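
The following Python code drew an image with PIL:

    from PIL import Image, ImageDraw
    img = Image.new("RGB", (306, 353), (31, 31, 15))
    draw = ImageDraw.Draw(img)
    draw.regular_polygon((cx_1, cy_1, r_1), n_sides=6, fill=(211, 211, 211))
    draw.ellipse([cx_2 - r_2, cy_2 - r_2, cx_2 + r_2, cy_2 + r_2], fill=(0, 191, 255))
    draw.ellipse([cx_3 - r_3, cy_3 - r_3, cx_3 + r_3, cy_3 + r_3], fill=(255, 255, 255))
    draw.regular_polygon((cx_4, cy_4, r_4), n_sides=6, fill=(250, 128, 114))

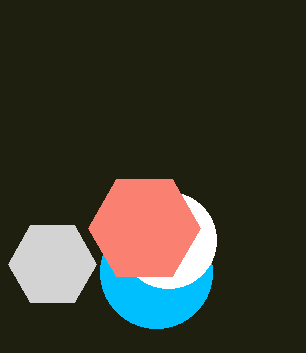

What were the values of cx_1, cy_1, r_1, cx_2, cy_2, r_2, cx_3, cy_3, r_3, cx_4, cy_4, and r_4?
cx_1 = 52; cy_1 = 264; r_1 = 44; cx_2 = 156; cy_2 = 272; r_2 = 56; cx_3 = 168; cy_3 = 240; r_3 = 48; cx_4 = 144; cy_4 = 228; r_4 = 56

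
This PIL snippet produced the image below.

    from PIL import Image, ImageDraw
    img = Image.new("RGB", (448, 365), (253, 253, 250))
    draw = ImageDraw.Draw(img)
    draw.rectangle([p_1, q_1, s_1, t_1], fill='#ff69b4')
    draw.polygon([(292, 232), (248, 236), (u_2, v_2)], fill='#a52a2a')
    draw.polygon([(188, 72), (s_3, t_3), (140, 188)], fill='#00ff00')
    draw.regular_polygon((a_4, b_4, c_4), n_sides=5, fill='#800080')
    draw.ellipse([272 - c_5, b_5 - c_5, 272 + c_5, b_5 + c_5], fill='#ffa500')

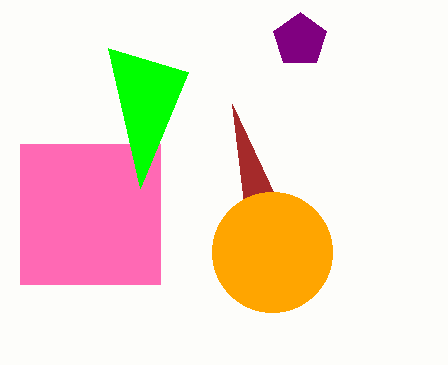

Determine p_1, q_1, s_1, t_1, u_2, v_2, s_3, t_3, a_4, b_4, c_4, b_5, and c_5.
p_1 = 20; q_1 = 144; s_1 = 160; t_1 = 284; u_2 = 232; v_2 = 104; s_3 = 108; t_3 = 48; a_4 = 300; b_4 = 40; c_4 = 28; b_5 = 252; c_5 = 60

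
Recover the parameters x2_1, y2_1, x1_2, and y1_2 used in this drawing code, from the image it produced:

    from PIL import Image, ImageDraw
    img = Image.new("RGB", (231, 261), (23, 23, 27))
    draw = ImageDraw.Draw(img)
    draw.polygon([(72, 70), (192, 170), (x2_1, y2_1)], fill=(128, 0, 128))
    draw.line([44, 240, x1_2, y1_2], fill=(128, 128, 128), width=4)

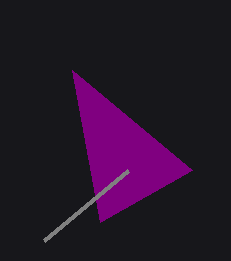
x2_1 = 100, y2_1 = 222, x1_2 = 128, y1_2 = 170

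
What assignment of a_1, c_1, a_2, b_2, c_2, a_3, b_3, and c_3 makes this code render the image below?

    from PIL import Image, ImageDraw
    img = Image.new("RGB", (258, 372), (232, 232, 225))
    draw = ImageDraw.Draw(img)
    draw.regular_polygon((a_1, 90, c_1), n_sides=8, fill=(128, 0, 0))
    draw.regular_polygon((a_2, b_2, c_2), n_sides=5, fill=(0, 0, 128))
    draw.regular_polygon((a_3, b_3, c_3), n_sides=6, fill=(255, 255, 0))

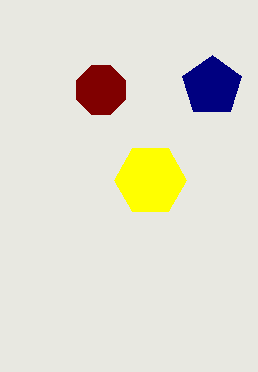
a_1 = 101
c_1 = 26
a_2 = 212
b_2 = 86
c_2 = 31
a_3 = 150
b_3 = 180
c_3 = 36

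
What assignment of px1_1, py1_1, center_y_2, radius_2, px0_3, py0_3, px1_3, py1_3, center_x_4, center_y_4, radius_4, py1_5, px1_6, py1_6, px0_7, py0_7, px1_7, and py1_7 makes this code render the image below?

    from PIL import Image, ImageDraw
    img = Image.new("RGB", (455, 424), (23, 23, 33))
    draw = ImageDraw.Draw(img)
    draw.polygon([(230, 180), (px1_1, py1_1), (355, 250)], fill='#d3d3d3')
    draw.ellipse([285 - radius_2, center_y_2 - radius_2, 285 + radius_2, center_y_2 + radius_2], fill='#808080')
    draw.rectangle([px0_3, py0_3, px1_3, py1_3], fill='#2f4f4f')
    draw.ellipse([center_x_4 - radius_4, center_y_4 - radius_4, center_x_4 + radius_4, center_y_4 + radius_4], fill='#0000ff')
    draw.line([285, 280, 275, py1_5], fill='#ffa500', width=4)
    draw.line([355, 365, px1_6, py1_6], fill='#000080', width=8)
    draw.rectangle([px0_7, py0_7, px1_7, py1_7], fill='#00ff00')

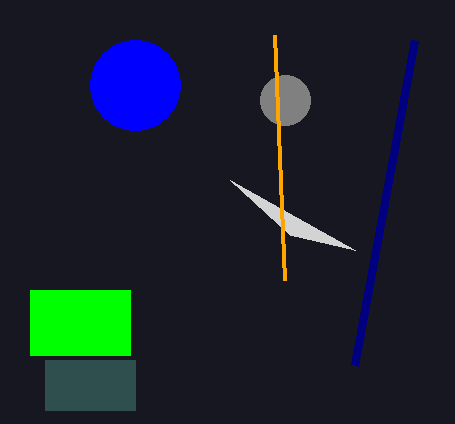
px1_1 = 290; py1_1 = 235; center_y_2 = 100; radius_2 = 25; px0_3 = 45; py0_3 = 360; px1_3 = 135; py1_3 = 410; center_x_4 = 135; center_y_4 = 85; radius_4 = 45; py1_5 = 35; px1_6 = 415; py1_6 = 40; px0_7 = 30; py0_7 = 290; px1_7 = 130; py1_7 = 355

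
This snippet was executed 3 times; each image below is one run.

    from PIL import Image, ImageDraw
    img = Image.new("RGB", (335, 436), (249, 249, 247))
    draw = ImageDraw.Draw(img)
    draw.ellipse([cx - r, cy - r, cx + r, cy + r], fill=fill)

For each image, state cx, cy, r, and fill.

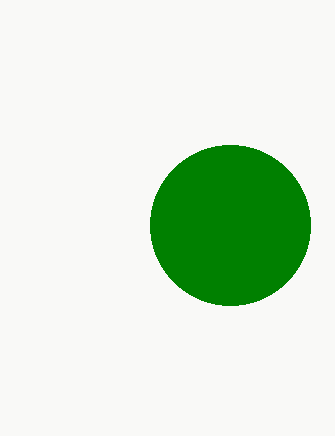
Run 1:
cx = 230
cy = 225
r = 80
fill = 'green'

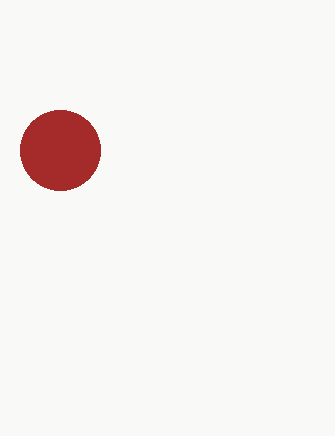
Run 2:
cx = 60, cy = 150, r = 40, fill = 'brown'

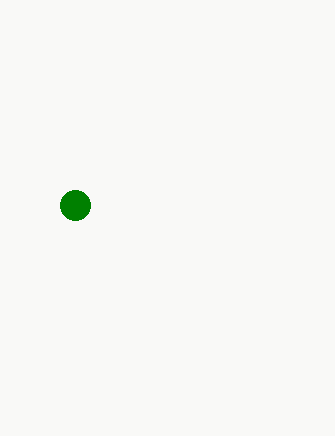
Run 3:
cx = 75, cy = 205, r = 15, fill = 'green'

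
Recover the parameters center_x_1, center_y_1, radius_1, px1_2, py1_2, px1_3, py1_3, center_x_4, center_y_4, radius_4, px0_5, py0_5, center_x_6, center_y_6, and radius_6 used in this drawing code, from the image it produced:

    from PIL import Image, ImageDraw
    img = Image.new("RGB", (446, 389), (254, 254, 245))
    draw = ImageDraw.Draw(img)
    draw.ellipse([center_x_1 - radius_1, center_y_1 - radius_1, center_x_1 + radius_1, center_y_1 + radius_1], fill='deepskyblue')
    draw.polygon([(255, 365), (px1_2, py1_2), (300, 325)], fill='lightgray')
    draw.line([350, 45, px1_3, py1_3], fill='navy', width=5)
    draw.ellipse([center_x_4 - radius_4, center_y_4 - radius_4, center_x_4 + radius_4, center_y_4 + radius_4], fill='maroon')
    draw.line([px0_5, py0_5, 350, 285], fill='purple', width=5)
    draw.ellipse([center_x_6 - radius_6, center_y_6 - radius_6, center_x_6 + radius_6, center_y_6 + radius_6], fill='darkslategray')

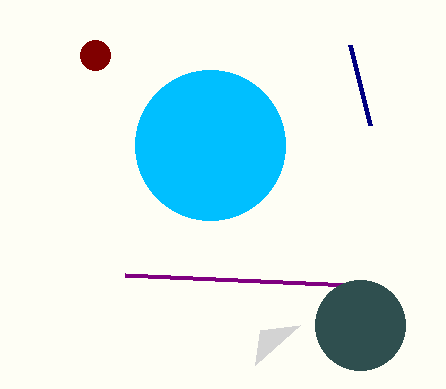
center_x_1 = 210
center_y_1 = 145
radius_1 = 75
px1_2 = 260
py1_2 = 330
px1_3 = 370
py1_3 = 125
center_x_4 = 95
center_y_4 = 55
radius_4 = 15
px0_5 = 125
py0_5 = 275
center_x_6 = 360
center_y_6 = 325
radius_6 = 45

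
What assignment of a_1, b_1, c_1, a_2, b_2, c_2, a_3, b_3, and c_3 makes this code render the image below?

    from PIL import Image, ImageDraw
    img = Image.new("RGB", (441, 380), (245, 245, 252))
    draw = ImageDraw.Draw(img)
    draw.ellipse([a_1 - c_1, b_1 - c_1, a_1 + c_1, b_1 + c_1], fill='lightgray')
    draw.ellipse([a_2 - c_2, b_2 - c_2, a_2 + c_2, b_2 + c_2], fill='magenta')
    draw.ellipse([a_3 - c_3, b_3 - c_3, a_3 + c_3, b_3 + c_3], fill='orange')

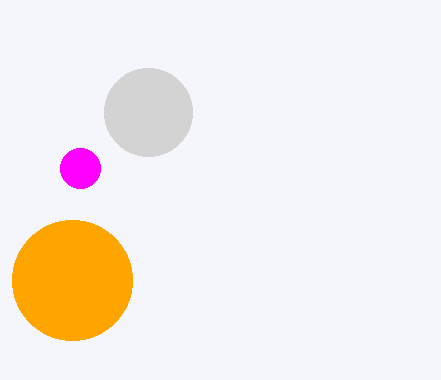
a_1 = 148, b_1 = 112, c_1 = 44, a_2 = 80, b_2 = 168, c_2 = 20, a_3 = 72, b_3 = 280, c_3 = 60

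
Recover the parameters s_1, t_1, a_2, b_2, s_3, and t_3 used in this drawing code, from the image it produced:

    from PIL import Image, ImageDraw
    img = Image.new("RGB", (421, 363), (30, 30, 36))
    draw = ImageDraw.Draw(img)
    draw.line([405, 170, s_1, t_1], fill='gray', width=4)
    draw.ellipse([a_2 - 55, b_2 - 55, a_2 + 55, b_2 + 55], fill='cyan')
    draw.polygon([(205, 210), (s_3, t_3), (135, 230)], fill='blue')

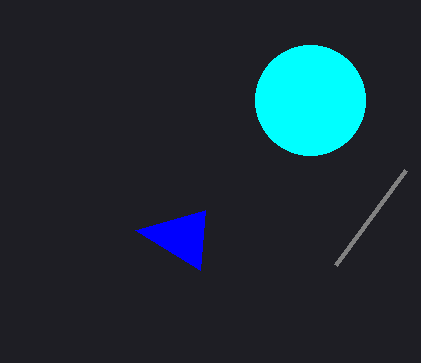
s_1 = 335, t_1 = 265, a_2 = 310, b_2 = 100, s_3 = 200, t_3 = 270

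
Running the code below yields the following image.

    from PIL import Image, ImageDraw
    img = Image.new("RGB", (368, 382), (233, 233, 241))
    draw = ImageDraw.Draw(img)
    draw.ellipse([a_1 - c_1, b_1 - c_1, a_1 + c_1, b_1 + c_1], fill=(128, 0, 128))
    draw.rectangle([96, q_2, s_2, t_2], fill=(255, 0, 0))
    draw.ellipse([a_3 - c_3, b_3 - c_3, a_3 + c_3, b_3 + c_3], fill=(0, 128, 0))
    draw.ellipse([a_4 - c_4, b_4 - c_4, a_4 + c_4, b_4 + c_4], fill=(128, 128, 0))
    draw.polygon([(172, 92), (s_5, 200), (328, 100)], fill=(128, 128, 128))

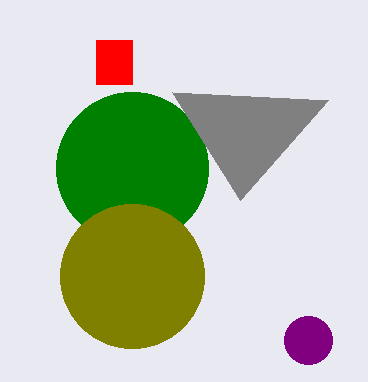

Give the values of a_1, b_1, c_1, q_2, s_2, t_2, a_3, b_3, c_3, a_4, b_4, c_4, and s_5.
a_1 = 308; b_1 = 340; c_1 = 24; q_2 = 40; s_2 = 132; t_2 = 84; a_3 = 132; b_3 = 168; c_3 = 76; a_4 = 132; b_4 = 276; c_4 = 72; s_5 = 240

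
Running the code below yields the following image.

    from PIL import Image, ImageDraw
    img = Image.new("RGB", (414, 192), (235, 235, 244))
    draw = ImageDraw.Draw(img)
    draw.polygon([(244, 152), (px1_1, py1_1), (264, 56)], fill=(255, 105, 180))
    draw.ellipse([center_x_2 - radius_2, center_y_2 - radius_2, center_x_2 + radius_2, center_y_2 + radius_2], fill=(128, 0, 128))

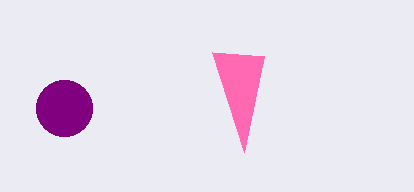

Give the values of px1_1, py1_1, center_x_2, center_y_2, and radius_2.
px1_1 = 212; py1_1 = 52; center_x_2 = 64; center_y_2 = 108; radius_2 = 28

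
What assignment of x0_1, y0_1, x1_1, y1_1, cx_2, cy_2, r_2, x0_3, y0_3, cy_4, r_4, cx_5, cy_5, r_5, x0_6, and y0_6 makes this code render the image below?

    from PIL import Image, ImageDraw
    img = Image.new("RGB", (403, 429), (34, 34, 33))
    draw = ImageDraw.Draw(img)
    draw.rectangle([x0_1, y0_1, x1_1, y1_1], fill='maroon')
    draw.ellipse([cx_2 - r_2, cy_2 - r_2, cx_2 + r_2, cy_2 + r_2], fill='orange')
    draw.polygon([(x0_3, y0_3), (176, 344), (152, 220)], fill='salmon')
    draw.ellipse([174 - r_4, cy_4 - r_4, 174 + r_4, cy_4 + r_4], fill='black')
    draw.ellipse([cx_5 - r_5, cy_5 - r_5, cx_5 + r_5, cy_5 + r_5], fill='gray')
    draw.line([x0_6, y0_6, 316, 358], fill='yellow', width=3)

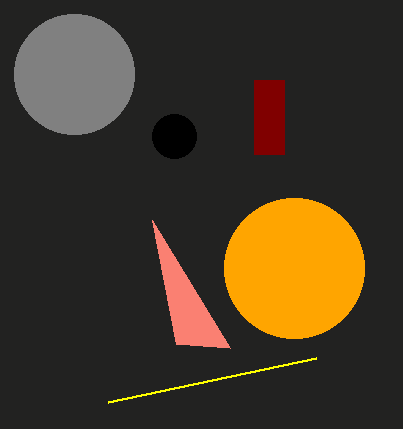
x0_1 = 254; y0_1 = 80; x1_1 = 284; y1_1 = 154; cx_2 = 294; cy_2 = 268; r_2 = 70; x0_3 = 230; y0_3 = 348; cy_4 = 136; r_4 = 22; cx_5 = 74; cy_5 = 74; r_5 = 60; x0_6 = 108; y0_6 = 402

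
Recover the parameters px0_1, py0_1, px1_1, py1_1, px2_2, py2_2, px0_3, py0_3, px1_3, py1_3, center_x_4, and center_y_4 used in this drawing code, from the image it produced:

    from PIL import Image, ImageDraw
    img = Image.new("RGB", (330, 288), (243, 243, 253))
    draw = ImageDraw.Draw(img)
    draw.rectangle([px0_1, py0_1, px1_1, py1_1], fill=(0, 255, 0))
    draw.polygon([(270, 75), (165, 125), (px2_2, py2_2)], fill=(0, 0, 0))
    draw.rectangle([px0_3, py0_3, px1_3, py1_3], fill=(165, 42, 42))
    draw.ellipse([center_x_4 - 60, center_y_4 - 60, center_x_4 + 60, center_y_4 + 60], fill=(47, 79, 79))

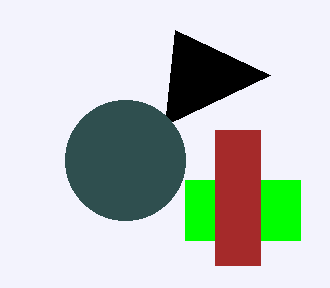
px0_1 = 185; py0_1 = 180; px1_1 = 300; py1_1 = 240; px2_2 = 175; py2_2 = 30; px0_3 = 215; py0_3 = 130; px1_3 = 260; py1_3 = 265; center_x_4 = 125; center_y_4 = 160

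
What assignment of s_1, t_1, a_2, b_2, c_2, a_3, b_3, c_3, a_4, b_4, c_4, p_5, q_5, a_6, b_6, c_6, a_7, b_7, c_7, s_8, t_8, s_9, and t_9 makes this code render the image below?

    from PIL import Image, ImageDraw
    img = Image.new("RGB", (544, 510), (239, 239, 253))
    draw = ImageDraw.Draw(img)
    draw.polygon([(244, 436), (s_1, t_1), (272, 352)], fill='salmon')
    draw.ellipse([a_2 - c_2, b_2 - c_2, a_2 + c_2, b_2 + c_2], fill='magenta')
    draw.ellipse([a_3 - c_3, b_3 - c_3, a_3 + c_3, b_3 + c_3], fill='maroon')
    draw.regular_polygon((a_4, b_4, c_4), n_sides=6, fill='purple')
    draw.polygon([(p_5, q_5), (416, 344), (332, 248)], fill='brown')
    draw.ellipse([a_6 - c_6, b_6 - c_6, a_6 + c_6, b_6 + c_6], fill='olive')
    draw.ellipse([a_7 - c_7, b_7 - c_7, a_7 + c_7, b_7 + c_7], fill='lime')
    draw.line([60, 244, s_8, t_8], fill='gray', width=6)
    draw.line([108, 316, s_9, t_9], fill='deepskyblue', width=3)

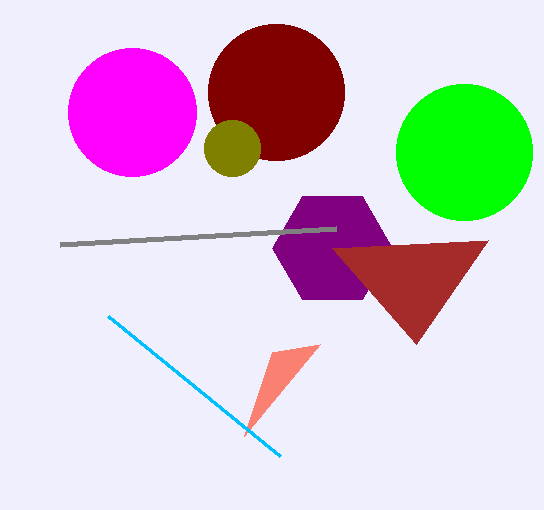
s_1 = 320, t_1 = 344, a_2 = 132, b_2 = 112, c_2 = 64, a_3 = 276, b_3 = 92, c_3 = 68, a_4 = 332, b_4 = 248, c_4 = 60, p_5 = 488, q_5 = 240, a_6 = 232, b_6 = 148, c_6 = 28, a_7 = 464, b_7 = 152, c_7 = 68, s_8 = 336, t_8 = 228, s_9 = 280, t_9 = 456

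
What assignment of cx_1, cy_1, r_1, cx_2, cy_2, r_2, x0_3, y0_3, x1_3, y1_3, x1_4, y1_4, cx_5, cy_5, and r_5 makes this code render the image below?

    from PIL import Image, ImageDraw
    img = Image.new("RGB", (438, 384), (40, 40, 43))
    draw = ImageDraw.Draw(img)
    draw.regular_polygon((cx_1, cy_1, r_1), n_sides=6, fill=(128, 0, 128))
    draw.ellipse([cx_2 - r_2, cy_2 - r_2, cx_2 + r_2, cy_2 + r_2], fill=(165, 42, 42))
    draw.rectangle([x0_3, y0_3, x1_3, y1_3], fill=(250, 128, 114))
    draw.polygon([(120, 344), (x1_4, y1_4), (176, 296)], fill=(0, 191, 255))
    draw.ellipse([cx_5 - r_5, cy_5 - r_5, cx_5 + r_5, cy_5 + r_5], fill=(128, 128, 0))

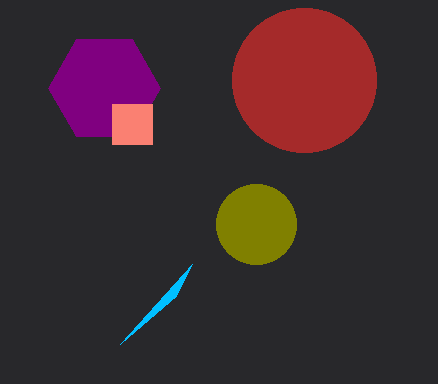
cx_1 = 104; cy_1 = 88; r_1 = 56; cx_2 = 304; cy_2 = 80; r_2 = 72; x0_3 = 112; y0_3 = 104; x1_3 = 152; y1_3 = 144; x1_4 = 192; y1_4 = 264; cx_5 = 256; cy_5 = 224; r_5 = 40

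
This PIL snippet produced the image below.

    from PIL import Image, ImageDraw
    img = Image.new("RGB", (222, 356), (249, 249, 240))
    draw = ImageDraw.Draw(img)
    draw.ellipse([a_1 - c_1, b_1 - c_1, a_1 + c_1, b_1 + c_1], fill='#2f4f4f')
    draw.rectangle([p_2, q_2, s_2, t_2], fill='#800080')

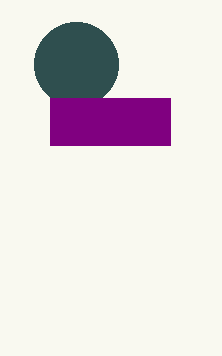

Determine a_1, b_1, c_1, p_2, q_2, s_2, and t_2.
a_1 = 76, b_1 = 64, c_1 = 42, p_2 = 50, q_2 = 98, s_2 = 170, t_2 = 145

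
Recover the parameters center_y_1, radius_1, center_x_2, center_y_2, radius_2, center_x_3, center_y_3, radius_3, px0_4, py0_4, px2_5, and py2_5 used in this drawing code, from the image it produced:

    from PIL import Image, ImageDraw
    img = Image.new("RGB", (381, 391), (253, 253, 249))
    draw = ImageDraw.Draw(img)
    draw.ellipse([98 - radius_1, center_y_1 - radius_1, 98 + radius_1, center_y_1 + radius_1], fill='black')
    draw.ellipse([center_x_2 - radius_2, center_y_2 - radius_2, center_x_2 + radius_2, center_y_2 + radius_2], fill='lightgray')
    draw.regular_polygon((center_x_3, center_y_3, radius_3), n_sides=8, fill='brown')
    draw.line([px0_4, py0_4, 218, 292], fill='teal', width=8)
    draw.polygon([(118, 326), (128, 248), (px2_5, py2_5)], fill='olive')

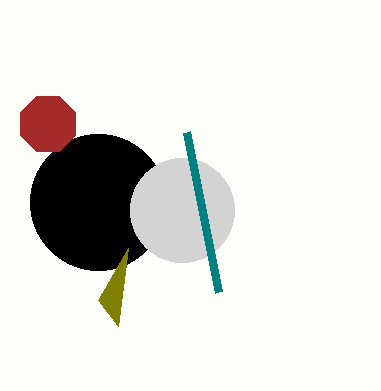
center_y_1 = 202
radius_1 = 68
center_x_2 = 182
center_y_2 = 210
radius_2 = 52
center_x_3 = 48
center_y_3 = 124
radius_3 = 30
px0_4 = 186
py0_4 = 132
px2_5 = 98
py2_5 = 300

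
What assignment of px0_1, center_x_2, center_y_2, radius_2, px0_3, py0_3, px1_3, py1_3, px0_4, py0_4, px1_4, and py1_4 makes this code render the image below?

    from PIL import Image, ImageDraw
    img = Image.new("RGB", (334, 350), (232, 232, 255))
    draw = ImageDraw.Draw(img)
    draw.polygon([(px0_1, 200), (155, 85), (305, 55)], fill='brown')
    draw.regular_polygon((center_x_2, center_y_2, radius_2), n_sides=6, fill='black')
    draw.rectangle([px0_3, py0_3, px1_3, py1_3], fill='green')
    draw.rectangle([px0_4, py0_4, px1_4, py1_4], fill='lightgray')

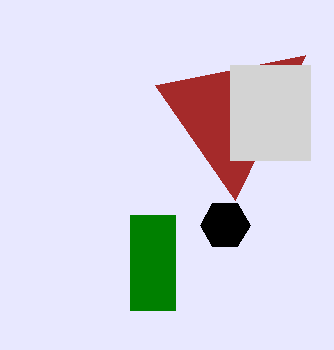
px0_1 = 235
center_x_2 = 225
center_y_2 = 225
radius_2 = 25
px0_3 = 130
py0_3 = 215
px1_3 = 175
py1_3 = 310
px0_4 = 230
py0_4 = 65
px1_4 = 310
py1_4 = 160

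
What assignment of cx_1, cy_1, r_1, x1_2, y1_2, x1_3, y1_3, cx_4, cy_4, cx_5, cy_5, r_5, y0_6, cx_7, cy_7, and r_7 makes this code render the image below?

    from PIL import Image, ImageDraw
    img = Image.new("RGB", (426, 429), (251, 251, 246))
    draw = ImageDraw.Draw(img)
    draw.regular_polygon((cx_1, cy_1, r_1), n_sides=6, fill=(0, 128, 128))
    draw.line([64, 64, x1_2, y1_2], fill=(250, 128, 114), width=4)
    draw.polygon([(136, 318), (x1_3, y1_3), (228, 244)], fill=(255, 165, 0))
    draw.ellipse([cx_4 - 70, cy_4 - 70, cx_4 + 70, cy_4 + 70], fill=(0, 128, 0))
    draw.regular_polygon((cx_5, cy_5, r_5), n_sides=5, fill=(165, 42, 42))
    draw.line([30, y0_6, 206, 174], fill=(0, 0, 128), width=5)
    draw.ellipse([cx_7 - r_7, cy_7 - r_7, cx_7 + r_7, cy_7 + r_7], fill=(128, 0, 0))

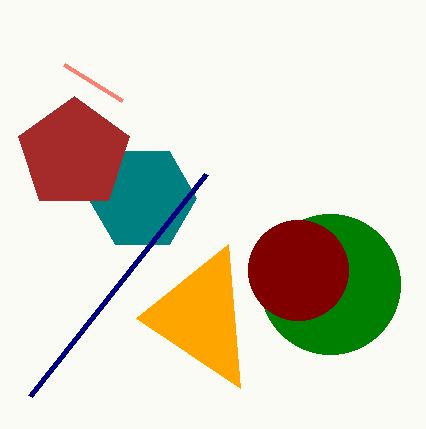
cx_1 = 142
cy_1 = 198
r_1 = 54
x1_2 = 122
y1_2 = 100
x1_3 = 240
y1_3 = 388
cx_4 = 330
cy_4 = 284
cx_5 = 74
cy_5 = 154
r_5 = 58
y0_6 = 396
cx_7 = 298
cy_7 = 270
r_7 = 50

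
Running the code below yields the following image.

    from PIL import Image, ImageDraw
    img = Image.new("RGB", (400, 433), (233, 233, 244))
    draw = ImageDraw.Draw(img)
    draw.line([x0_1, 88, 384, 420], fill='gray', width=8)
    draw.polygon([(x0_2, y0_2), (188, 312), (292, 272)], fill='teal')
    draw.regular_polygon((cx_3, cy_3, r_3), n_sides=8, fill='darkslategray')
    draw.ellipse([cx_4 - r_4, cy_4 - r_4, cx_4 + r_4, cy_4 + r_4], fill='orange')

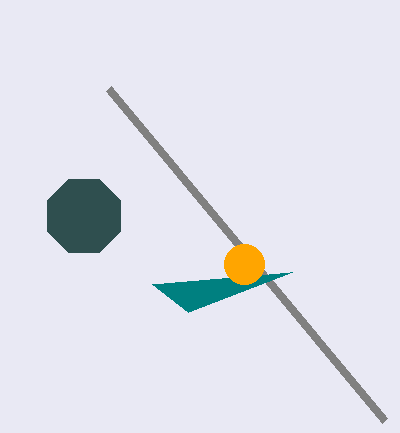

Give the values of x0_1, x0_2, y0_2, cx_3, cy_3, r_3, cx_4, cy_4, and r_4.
x0_1 = 108; x0_2 = 152; y0_2 = 284; cx_3 = 84; cy_3 = 216; r_3 = 40; cx_4 = 244; cy_4 = 264; r_4 = 20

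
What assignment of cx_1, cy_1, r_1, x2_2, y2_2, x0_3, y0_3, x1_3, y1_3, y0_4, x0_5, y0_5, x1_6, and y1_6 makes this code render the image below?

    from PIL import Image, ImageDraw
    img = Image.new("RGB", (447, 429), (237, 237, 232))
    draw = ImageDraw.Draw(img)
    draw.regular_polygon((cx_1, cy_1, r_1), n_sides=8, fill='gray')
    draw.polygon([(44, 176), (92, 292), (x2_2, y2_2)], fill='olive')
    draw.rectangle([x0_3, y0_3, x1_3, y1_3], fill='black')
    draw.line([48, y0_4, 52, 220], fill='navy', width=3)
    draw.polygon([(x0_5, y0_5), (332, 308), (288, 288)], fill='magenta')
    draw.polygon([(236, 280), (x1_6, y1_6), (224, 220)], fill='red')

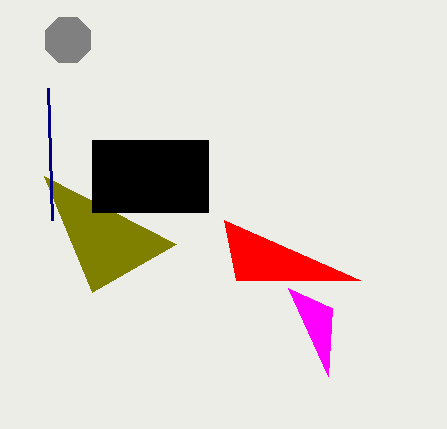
cx_1 = 68, cy_1 = 40, r_1 = 24, x2_2 = 176, y2_2 = 244, x0_3 = 92, y0_3 = 140, x1_3 = 208, y1_3 = 212, y0_4 = 88, x0_5 = 328, y0_5 = 376, x1_6 = 360, y1_6 = 280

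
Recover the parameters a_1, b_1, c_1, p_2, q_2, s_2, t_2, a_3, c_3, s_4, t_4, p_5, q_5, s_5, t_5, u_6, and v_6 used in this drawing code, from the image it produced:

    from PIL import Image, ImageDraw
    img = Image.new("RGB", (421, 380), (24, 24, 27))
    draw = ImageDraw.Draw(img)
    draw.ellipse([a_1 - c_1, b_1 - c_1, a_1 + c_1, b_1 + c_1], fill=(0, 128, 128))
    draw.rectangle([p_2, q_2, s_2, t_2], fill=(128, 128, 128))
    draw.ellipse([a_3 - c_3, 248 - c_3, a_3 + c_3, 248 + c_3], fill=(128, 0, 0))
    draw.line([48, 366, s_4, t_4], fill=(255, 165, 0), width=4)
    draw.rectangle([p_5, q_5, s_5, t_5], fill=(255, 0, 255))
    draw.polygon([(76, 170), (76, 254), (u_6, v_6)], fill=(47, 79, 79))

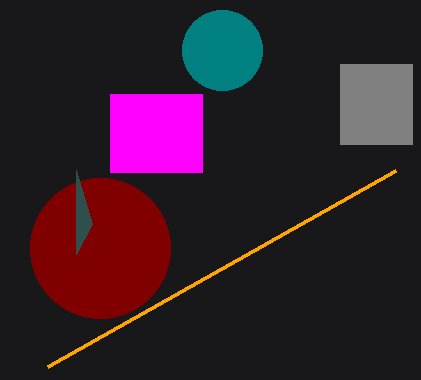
a_1 = 222, b_1 = 50, c_1 = 40, p_2 = 340, q_2 = 64, s_2 = 412, t_2 = 144, a_3 = 100, c_3 = 70, s_4 = 396, t_4 = 170, p_5 = 110, q_5 = 94, s_5 = 202, t_5 = 172, u_6 = 92, v_6 = 224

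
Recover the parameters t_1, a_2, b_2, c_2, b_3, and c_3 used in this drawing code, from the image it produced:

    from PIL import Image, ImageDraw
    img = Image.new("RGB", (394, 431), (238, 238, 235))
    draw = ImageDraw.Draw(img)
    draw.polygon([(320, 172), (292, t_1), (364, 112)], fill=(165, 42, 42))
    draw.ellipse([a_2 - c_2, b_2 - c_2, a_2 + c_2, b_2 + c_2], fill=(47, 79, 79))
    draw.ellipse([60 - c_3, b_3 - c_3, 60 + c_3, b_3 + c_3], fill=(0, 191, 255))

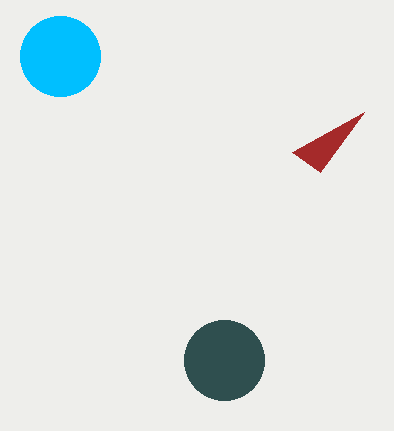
t_1 = 152, a_2 = 224, b_2 = 360, c_2 = 40, b_3 = 56, c_3 = 40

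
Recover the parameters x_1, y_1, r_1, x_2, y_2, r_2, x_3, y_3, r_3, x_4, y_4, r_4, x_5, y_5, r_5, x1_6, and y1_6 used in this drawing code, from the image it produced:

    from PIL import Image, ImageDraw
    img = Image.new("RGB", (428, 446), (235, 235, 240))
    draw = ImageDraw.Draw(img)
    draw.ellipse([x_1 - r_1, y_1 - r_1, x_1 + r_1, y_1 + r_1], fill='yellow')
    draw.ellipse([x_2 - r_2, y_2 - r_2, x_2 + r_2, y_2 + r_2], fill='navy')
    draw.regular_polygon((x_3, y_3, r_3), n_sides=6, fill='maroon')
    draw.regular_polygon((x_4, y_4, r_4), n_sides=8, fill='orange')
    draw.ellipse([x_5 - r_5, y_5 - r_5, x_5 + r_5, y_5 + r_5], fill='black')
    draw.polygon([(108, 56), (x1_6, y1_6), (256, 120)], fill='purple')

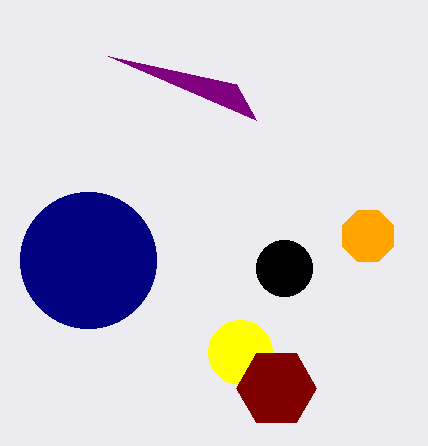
x_1 = 240, y_1 = 352, r_1 = 32, x_2 = 88, y_2 = 260, r_2 = 68, x_3 = 276, y_3 = 388, r_3 = 40, x_4 = 368, y_4 = 236, r_4 = 28, x_5 = 284, y_5 = 268, r_5 = 28, x1_6 = 236, y1_6 = 84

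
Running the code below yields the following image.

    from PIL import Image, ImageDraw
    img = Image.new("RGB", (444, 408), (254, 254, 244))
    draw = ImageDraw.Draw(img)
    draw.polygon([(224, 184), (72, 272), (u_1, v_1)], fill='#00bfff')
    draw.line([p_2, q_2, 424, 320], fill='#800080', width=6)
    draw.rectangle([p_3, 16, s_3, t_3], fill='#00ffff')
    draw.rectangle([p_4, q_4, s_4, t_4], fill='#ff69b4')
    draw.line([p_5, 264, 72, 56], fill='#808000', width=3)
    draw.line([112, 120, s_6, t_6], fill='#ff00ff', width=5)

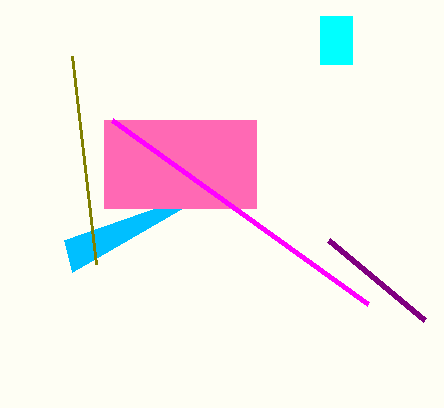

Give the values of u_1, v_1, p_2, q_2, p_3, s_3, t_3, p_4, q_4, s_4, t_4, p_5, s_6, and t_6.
u_1 = 64; v_1 = 240; p_2 = 328; q_2 = 240; p_3 = 320; s_3 = 352; t_3 = 64; p_4 = 104; q_4 = 120; s_4 = 256; t_4 = 208; p_5 = 96; s_6 = 368; t_6 = 304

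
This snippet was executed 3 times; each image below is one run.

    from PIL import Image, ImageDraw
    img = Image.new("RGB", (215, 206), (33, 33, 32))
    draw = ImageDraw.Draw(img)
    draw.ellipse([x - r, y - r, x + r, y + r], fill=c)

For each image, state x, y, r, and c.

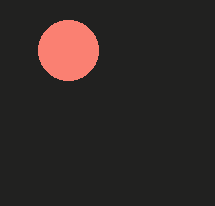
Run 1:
x = 68
y = 50
r = 30
c = 'salmon'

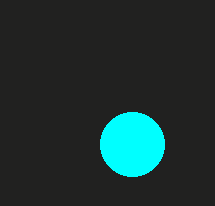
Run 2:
x = 132
y = 144
r = 32
c = 'cyan'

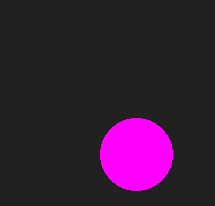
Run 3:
x = 136, y = 154, r = 36, c = 'magenta'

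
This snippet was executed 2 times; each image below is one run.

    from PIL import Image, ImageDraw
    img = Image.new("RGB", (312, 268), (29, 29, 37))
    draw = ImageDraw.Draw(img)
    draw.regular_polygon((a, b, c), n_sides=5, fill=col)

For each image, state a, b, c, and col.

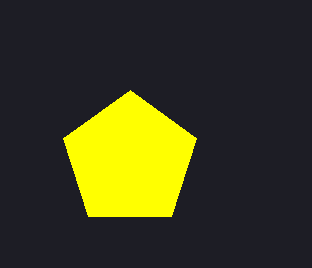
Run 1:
a = 130
b = 160
c = 70
col = 'yellow'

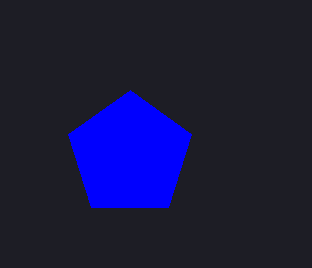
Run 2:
a = 130, b = 155, c = 65, col = 'blue'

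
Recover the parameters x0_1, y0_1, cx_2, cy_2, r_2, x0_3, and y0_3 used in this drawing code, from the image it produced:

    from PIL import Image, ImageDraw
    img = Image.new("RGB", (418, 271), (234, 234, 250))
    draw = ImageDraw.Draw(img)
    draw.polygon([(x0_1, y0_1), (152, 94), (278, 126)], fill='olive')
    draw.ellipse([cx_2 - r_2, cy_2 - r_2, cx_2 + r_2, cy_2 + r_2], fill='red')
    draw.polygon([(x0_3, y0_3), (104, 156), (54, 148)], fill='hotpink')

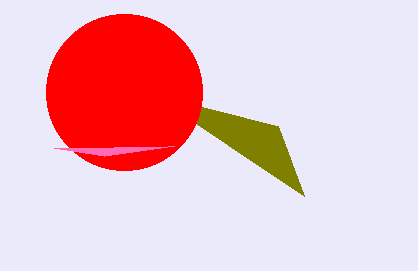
x0_1 = 304; y0_1 = 196; cx_2 = 124; cy_2 = 92; r_2 = 78; x0_3 = 174; y0_3 = 146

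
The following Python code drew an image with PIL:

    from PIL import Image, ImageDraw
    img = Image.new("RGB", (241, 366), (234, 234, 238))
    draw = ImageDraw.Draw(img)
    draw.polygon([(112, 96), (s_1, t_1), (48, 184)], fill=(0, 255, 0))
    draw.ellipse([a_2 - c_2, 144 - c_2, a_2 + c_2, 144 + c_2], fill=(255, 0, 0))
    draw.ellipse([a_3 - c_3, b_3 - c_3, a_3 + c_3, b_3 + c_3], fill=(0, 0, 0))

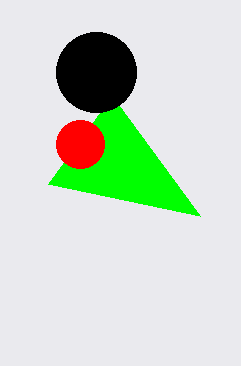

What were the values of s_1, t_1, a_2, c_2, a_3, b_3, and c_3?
s_1 = 200; t_1 = 216; a_2 = 80; c_2 = 24; a_3 = 96; b_3 = 72; c_3 = 40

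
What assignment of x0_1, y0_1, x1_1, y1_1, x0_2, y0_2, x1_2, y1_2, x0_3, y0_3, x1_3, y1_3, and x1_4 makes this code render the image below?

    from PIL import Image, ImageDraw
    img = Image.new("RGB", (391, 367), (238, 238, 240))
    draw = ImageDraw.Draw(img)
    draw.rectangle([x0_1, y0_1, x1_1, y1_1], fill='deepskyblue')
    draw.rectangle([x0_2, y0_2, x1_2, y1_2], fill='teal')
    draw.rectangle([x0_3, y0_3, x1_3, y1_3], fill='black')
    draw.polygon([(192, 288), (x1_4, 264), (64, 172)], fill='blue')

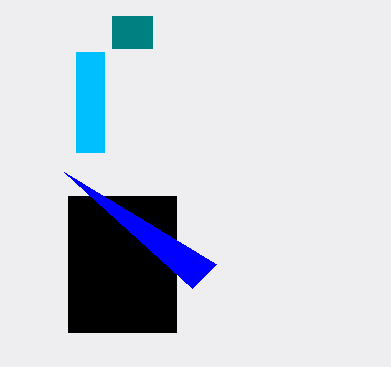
x0_1 = 76; y0_1 = 52; x1_1 = 104; y1_1 = 152; x0_2 = 112; y0_2 = 16; x1_2 = 152; y1_2 = 48; x0_3 = 68; y0_3 = 196; x1_3 = 176; y1_3 = 332; x1_4 = 216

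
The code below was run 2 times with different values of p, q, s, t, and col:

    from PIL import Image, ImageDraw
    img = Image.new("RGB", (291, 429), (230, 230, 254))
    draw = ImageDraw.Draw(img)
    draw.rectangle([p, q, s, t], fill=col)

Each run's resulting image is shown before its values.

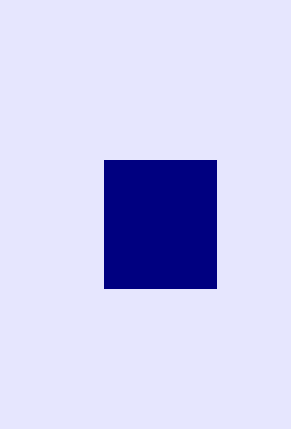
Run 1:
p = 104
q = 160
s = 216
t = 288
col = 'navy'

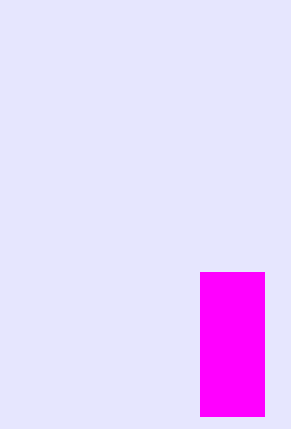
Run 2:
p = 200
q = 272
s = 264
t = 416
col = 'magenta'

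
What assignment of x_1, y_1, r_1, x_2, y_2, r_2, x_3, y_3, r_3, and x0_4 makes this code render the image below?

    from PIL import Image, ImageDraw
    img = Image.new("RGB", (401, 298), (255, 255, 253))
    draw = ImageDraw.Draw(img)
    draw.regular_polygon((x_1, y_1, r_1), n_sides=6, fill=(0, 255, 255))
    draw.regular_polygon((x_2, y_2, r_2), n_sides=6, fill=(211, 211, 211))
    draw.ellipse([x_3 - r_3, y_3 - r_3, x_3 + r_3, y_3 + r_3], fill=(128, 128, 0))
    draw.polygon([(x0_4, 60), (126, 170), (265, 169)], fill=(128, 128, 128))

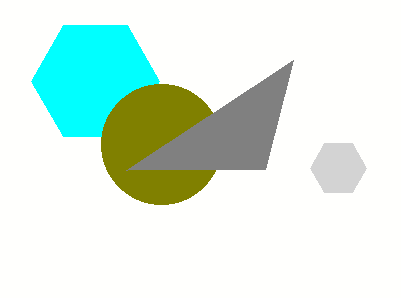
x_1 = 95
y_1 = 81
r_1 = 64
x_2 = 338
y_2 = 168
r_2 = 28
x_3 = 161
y_3 = 144
r_3 = 60
x0_4 = 293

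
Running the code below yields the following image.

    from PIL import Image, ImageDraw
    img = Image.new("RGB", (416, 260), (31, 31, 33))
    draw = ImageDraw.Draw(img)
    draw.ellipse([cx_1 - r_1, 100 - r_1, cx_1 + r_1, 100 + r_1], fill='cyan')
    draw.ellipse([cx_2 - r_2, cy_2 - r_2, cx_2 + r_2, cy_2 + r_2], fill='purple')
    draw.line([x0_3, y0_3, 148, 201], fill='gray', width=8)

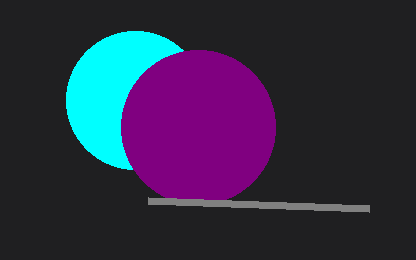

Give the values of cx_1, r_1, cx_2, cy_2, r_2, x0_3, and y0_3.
cx_1 = 135; r_1 = 69; cx_2 = 198; cy_2 = 127; r_2 = 77; x0_3 = 369; y0_3 = 209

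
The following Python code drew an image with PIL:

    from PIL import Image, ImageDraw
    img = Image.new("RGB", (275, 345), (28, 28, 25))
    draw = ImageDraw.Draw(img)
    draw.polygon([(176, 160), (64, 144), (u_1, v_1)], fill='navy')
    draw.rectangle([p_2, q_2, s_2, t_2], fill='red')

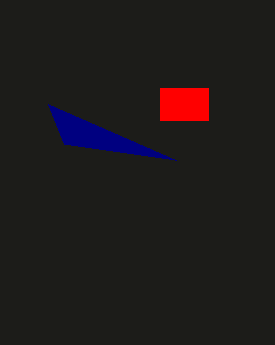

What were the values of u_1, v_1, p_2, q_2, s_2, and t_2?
u_1 = 48; v_1 = 104; p_2 = 160; q_2 = 88; s_2 = 208; t_2 = 120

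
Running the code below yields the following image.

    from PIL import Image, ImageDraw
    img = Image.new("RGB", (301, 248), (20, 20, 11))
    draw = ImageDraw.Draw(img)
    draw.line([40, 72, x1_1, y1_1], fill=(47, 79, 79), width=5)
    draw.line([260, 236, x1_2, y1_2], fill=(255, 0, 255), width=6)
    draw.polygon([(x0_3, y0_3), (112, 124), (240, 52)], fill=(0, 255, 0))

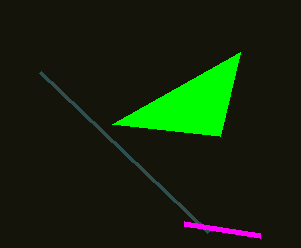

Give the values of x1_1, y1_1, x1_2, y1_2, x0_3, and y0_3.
x1_1 = 208; y1_1 = 232; x1_2 = 184; y1_2 = 224; x0_3 = 220; y0_3 = 136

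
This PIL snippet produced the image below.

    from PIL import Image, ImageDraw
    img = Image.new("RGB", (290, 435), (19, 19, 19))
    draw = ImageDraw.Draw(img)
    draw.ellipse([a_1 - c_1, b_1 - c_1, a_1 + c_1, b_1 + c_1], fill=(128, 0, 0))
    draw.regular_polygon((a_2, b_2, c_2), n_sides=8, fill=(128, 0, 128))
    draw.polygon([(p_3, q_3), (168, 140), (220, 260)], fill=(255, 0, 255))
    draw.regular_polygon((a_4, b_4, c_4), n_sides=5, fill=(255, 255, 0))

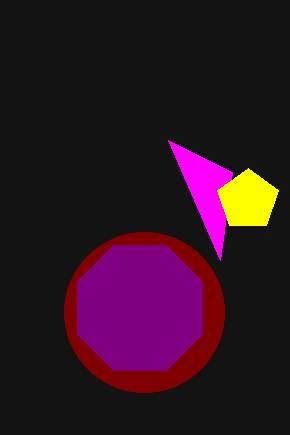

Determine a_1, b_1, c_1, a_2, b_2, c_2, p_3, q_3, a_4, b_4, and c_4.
a_1 = 144, b_1 = 312, c_1 = 80, a_2 = 140, b_2 = 308, c_2 = 68, p_3 = 232, q_3 = 172, a_4 = 248, b_4 = 200, c_4 = 32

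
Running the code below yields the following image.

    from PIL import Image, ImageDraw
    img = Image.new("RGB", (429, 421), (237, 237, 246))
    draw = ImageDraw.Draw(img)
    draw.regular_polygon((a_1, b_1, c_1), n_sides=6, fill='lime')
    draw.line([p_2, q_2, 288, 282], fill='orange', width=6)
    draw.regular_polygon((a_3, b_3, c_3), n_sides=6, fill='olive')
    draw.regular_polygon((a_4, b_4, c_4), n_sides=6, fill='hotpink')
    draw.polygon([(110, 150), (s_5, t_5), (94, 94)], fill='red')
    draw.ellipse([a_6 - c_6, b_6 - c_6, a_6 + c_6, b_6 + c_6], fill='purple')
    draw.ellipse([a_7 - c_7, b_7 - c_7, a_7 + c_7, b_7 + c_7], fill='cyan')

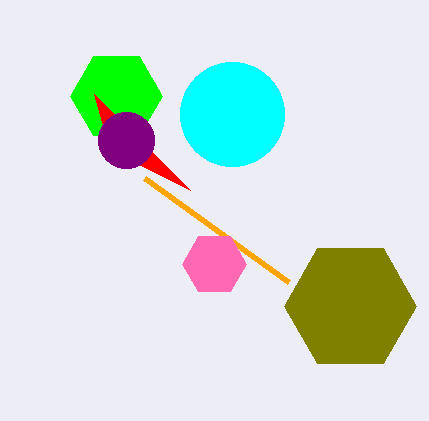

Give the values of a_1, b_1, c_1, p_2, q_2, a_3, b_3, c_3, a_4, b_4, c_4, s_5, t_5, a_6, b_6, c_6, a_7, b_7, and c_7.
a_1 = 116, b_1 = 96, c_1 = 46, p_2 = 144, q_2 = 178, a_3 = 350, b_3 = 306, c_3 = 66, a_4 = 214, b_4 = 264, c_4 = 32, s_5 = 190, t_5 = 190, a_6 = 126, b_6 = 140, c_6 = 28, a_7 = 232, b_7 = 114, c_7 = 52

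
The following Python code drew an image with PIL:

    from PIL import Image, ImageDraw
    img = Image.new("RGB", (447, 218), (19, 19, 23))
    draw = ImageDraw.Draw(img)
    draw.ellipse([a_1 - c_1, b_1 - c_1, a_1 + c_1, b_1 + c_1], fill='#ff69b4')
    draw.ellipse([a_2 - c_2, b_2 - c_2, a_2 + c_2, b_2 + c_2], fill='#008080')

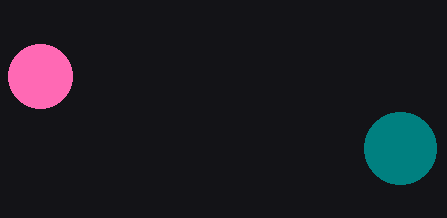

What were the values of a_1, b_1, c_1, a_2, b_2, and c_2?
a_1 = 40; b_1 = 76; c_1 = 32; a_2 = 400; b_2 = 148; c_2 = 36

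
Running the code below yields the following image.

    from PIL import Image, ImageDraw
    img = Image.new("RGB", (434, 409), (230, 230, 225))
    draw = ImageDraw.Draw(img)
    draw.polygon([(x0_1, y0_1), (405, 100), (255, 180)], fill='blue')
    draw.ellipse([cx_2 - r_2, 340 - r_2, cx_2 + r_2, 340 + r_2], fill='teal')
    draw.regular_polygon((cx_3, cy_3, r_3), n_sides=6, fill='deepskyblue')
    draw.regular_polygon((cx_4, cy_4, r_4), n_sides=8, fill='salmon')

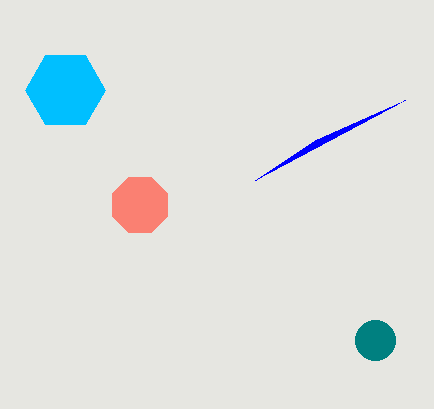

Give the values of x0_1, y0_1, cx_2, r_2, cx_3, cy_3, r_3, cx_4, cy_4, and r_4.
x0_1 = 315, y0_1 = 140, cx_2 = 375, r_2 = 20, cx_3 = 65, cy_3 = 90, r_3 = 40, cx_4 = 140, cy_4 = 205, r_4 = 30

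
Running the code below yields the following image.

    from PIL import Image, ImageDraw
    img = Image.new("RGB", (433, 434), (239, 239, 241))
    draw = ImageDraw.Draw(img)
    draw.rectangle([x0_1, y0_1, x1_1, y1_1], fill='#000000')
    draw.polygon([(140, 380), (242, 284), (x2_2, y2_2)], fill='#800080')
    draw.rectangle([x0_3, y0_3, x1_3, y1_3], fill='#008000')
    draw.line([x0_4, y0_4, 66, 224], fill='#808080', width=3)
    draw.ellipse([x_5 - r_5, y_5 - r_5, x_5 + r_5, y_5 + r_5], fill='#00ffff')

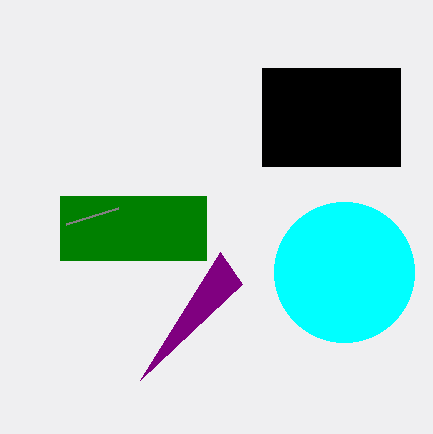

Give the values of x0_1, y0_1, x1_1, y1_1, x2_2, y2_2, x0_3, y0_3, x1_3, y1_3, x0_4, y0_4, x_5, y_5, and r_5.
x0_1 = 262, y0_1 = 68, x1_1 = 400, y1_1 = 166, x2_2 = 220, y2_2 = 252, x0_3 = 60, y0_3 = 196, x1_3 = 206, y1_3 = 260, x0_4 = 118, y0_4 = 208, x_5 = 344, y_5 = 272, r_5 = 70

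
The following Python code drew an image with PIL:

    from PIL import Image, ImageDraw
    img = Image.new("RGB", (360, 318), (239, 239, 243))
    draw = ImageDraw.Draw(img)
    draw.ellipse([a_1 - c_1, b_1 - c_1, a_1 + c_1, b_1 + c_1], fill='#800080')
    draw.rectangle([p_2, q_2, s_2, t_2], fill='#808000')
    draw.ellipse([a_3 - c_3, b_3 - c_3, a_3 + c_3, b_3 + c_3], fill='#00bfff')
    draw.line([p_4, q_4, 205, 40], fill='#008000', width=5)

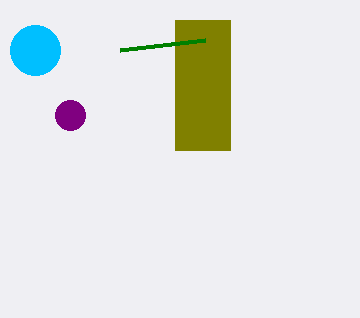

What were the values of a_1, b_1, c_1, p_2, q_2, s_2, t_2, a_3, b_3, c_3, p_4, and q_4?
a_1 = 70, b_1 = 115, c_1 = 15, p_2 = 175, q_2 = 20, s_2 = 230, t_2 = 150, a_3 = 35, b_3 = 50, c_3 = 25, p_4 = 120, q_4 = 50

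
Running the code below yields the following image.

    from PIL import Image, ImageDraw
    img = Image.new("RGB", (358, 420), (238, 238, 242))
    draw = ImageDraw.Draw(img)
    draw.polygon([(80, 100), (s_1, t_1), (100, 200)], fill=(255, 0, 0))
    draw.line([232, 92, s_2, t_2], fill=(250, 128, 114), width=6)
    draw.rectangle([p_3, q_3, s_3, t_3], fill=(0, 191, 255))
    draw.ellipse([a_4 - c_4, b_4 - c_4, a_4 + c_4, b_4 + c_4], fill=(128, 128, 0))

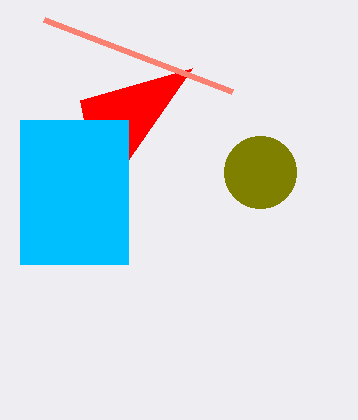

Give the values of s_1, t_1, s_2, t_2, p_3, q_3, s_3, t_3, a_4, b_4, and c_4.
s_1 = 192, t_1 = 68, s_2 = 44, t_2 = 20, p_3 = 20, q_3 = 120, s_3 = 128, t_3 = 264, a_4 = 260, b_4 = 172, c_4 = 36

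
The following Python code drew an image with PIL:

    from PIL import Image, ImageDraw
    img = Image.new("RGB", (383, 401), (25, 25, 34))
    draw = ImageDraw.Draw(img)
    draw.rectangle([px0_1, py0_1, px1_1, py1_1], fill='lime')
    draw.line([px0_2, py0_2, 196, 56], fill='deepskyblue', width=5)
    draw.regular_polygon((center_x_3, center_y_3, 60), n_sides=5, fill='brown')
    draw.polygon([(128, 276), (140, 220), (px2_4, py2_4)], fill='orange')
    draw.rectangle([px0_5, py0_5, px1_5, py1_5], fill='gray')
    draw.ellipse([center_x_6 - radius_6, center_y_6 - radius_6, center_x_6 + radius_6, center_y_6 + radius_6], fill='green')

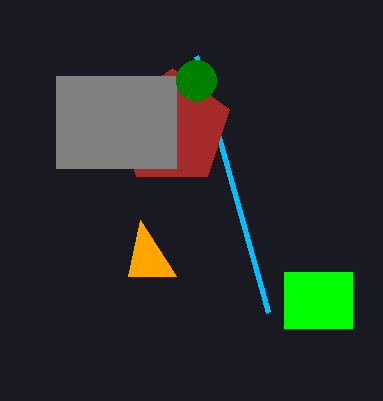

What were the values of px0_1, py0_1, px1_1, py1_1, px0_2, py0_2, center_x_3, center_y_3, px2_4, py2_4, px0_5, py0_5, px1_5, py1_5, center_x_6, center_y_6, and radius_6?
px0_1 = 284; py0_1 = 272; px1_1 = 352; py1_1 = 328; px0_2 = 268; py0_2 = 312; center_x_3 = 172; center_y_3 = 128; px2_4 = 176; py2_4 = 276; px0_5 = 56; py0_5 = 76; px1_5 = 176; py1_5 = 168; center_x_6 = 196; center_y_6 = 80; radius_6 = 20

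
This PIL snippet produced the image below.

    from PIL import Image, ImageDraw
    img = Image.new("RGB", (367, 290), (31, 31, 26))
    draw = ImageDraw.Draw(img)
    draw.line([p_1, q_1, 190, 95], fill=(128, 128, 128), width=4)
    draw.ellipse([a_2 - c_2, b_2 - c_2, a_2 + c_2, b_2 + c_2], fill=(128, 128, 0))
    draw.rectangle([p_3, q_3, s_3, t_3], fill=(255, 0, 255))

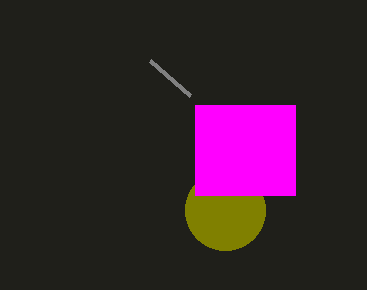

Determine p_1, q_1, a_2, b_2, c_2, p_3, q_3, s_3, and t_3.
p_1 = 150
q_1 = 60
a_2 = 225
b_2 = 210
c_2 = 40
p_3 = 195
q_3 = 105
s_3 = 295
t_3 = 195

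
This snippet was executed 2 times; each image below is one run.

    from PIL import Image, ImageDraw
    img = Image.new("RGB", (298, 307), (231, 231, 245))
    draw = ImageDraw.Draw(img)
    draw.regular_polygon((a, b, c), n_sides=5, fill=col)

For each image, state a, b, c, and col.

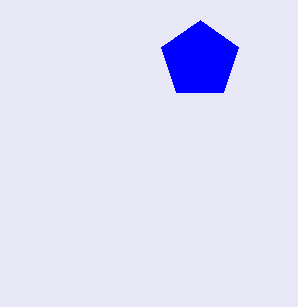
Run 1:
a = 200, b = 60, c = 40, col = 'blue'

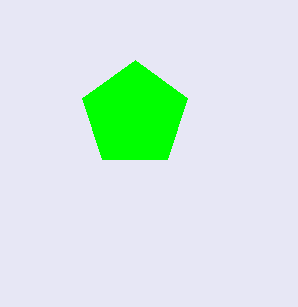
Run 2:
a = 135
b = 115
c = 55
col = 'lime'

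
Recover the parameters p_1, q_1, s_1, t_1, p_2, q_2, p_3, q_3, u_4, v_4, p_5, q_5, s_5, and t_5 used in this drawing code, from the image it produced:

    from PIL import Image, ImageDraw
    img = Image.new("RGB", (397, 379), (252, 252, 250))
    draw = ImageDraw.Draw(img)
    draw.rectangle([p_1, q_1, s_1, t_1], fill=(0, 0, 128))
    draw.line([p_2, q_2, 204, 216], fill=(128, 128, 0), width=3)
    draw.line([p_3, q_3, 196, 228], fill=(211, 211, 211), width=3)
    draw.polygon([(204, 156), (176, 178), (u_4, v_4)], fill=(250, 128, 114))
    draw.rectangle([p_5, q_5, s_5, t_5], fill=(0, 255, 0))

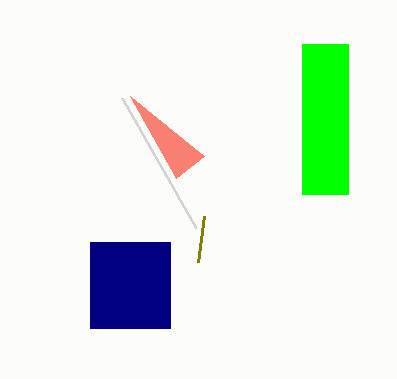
p_1 = 90; q_1 = 242; s_1 = 170; t_1 = 328; p_2 = 198; q_2 = 262; p_3 = 122; q_3 = 98; u_4 = 130; v_4 = 96; p_5 = 302; q_5 = 44; s_5 = 348; t_5 = 194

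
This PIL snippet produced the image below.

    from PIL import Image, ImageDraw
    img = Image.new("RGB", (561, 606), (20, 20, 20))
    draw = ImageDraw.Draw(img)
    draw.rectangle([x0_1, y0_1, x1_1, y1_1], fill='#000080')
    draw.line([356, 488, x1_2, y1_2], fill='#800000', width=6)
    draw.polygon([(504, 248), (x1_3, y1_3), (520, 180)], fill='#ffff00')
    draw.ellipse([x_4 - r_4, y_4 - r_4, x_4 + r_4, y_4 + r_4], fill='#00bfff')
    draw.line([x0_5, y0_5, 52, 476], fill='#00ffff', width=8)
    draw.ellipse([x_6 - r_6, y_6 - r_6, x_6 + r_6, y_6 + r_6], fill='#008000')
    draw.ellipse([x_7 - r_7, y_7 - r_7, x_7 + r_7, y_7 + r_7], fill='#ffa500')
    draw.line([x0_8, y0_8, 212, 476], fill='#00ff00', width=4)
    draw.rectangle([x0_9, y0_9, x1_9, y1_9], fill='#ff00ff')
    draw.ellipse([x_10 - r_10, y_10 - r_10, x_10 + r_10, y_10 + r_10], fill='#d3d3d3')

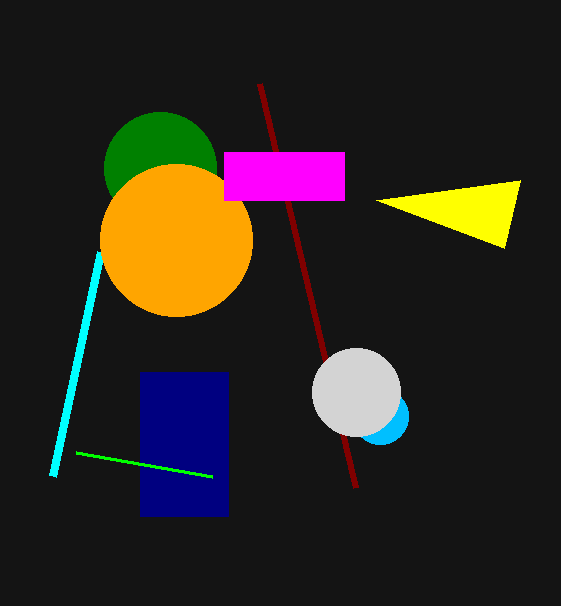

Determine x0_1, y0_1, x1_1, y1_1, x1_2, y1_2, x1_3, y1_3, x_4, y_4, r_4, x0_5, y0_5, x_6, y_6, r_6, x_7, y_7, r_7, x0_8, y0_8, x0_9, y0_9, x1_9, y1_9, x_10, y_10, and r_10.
x0_1 = 140; y0_1 = 372; x1_1 = 228; y1_1 = 516; x1_2 = 260; y1_2 = 84; x1_3 = 376; y1_3 = 200; x_4 = 380; y_4 = 416; r_4 = 28; x0_5 = 100; y0_5 = 252; x_6 = 160; y_6 = 168; r_6 = 56; x_7 = 176; y_7 = 240; r_7 = 76; x0_8 = 76; y0_8 = 452; x0_9 = 224; y0_9 = 152; x1_9 = 344; y1_9 = 200; x_10 = 356; y_10 = 392; r_10 = 44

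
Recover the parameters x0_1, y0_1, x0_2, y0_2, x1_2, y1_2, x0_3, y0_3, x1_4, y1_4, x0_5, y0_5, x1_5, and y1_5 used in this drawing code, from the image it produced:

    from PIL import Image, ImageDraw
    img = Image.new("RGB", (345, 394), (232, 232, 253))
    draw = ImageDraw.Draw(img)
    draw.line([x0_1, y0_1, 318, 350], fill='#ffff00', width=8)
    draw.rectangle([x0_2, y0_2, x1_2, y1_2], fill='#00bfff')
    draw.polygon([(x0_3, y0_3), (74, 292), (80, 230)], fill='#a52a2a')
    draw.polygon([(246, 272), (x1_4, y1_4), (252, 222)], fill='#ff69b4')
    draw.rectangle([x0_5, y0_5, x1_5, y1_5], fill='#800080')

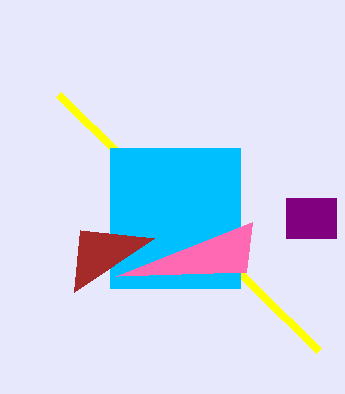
x0_1 = 58; y0_1 = 94; x0_2 = 110; y0_2 = 148; x1_2 = 240; y1_2 = 288; x0_3 = 154; y0_3 = 238; x1_4 = 116; y1_4 = 276; x0_5 = 286; y0_5 = 198; x1_5 = 336; y1_5 = 238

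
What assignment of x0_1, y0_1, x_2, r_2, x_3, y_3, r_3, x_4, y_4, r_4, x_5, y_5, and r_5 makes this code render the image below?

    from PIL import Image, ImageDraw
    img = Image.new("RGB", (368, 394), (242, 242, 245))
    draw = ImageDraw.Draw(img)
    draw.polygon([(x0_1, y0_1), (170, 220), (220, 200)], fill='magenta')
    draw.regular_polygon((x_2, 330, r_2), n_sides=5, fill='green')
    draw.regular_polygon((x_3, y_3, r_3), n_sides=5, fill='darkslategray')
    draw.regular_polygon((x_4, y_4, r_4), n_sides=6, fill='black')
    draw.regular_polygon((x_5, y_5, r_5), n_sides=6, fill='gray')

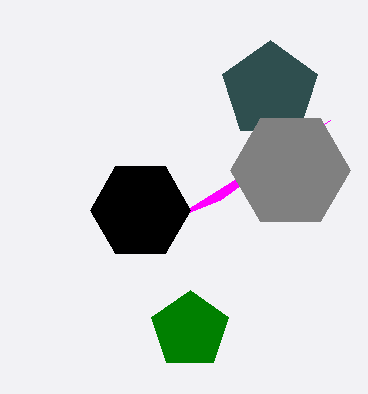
x0_1 = 330, y0_1 = 120, x_2 = 190, r_2 = 40, x_3 = 270, y_3 = 90, r_3 = 50, x_4 = 140, y_4 = 210, r_4 = 50, x_5 = 290, y_5 = 170, r_5 = 60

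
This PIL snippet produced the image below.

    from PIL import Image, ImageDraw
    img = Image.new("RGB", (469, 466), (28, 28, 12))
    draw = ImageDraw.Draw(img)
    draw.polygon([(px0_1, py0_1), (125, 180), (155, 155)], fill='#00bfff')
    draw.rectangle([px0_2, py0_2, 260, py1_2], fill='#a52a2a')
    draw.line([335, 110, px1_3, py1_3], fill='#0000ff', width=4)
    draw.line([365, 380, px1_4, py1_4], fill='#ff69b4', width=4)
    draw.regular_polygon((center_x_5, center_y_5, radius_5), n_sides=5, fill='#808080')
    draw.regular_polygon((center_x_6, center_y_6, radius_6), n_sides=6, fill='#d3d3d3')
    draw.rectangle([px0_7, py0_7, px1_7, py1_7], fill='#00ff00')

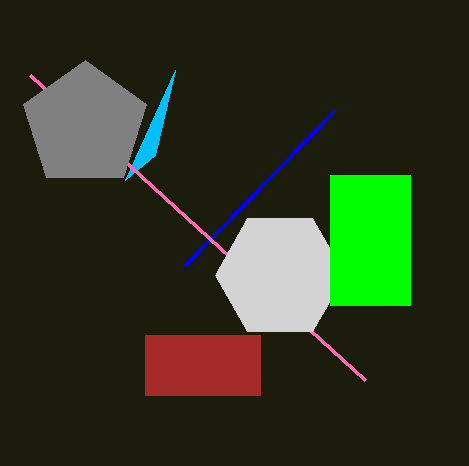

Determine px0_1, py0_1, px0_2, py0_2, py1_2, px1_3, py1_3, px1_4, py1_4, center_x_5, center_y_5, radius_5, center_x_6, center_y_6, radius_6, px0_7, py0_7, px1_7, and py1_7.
px0_1 = 175; py0_1 = 70; px0_2 = 145; py0_2 = 335; py1_2 = 395; px1_3 = 185; py1_3 = 265; px1_4 = 30; py1_4 = 75; center_x_5 = 85; center_y_5 = 125; radius_5 = 65; center_x_6 = 280; center_y_6 = 275; radius_6 = 65; px0_7 = 330; py0_7 = 175; px1_7 = 410; py1_7 = 305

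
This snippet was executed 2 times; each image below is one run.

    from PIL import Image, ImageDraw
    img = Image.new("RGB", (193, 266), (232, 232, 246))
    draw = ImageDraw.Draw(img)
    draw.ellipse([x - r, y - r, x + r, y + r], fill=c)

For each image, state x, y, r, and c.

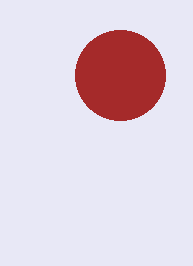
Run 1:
x = 120
y = 75
r = 45
c = 'brown'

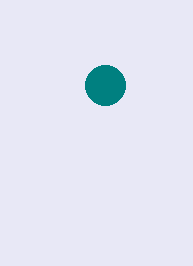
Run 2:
x = 105, y = 85, r = 20, c = 'teal'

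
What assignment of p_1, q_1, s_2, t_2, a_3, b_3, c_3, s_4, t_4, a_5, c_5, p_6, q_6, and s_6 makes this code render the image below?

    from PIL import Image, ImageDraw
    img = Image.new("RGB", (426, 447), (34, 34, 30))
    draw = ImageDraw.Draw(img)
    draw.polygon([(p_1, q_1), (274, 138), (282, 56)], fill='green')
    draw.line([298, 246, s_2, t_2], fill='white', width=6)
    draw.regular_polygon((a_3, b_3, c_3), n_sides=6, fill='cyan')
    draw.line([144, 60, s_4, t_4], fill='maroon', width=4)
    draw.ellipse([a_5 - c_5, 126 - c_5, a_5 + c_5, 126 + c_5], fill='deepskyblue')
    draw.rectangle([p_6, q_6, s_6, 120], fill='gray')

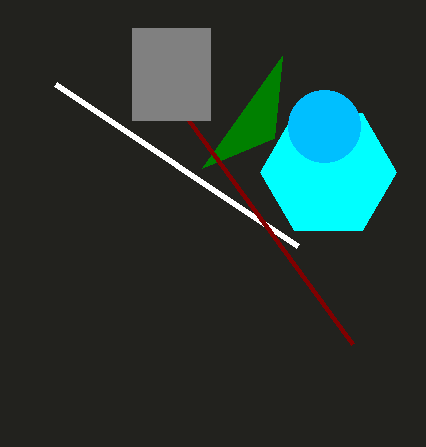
p_1 = 202; q_1 = 168; s_2 = 56; t_2 = 84; a_3 = 328; b_3 = 172; c_3 = 68; s_4 = 352; t_4 = 344; a_5 = 324; c_5 = 36; p_6 = 132; q_6 = 28; s_6 = 210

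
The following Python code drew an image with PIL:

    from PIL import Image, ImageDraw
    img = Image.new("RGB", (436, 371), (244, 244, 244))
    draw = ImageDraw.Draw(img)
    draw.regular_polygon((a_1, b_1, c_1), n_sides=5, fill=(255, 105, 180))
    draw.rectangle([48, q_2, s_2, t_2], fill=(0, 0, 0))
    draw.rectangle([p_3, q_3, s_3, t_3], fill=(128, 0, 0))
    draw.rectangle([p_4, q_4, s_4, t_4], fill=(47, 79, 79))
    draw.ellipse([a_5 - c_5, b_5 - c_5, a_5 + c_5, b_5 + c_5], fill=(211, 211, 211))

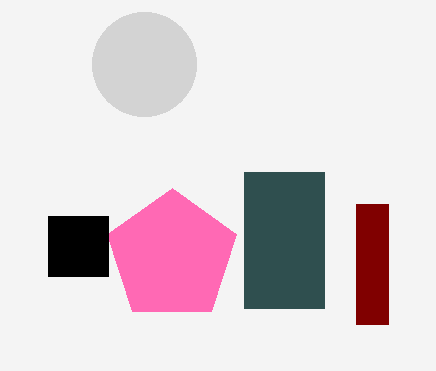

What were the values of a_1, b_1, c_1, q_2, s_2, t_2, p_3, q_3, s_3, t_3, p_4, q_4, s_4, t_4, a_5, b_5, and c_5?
a_1 = 172; b_1 = 256; c_1 = 68; q_2 = 216; s_2 = 108; t_2 = 276; p_3 = 356; q_3 = 204; s_3 = 388; t_3 = 324; p_4 = 244; q_4 = 172; s_4 = 324; t_4 = 308; a_5 = 144; b_5 = 64; c_5 = 52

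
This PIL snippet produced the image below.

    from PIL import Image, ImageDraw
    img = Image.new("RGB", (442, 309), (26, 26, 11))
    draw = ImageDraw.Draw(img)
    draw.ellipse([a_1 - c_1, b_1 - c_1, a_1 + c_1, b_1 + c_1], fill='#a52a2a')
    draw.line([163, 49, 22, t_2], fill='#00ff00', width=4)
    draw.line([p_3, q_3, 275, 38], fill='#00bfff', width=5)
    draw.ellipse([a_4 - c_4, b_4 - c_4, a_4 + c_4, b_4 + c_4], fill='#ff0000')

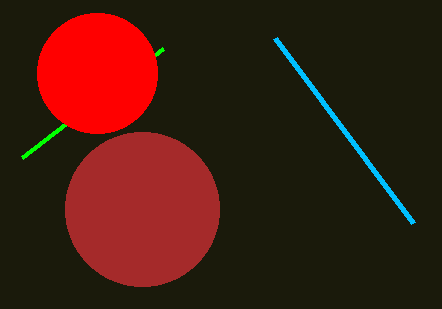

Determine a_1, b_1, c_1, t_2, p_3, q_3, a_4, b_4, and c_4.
a_1 = 142, b_1 = 209, c_1 = 77, t_2 = 158, p_3 = 413, q_3 = 223, a_4 = 97, b_4 = 73, c_4 = 60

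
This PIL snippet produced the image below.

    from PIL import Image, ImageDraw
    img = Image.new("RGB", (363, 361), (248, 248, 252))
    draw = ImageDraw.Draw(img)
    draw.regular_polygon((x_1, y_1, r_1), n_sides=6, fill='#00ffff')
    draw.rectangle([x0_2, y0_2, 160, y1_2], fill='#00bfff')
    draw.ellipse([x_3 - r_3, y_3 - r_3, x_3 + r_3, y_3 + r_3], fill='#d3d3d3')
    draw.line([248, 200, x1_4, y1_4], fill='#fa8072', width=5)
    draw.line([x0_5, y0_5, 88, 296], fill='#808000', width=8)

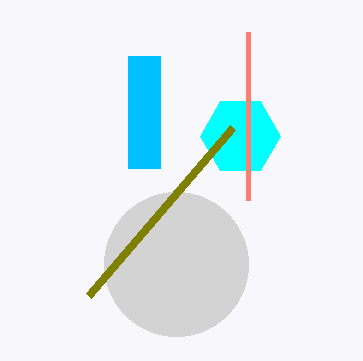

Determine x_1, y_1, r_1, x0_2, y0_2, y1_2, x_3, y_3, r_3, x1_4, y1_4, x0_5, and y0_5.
x_1 = 240; y_1 = 136; r_1 = 40; x0_2 = 128; y0_2 = 56; y1_2 = 168; x_3 = 176; y_3 = 264; r_3 = 72; x1_4 = 248; y1_4 = 32; x0_5 = 232; y0_5 = 128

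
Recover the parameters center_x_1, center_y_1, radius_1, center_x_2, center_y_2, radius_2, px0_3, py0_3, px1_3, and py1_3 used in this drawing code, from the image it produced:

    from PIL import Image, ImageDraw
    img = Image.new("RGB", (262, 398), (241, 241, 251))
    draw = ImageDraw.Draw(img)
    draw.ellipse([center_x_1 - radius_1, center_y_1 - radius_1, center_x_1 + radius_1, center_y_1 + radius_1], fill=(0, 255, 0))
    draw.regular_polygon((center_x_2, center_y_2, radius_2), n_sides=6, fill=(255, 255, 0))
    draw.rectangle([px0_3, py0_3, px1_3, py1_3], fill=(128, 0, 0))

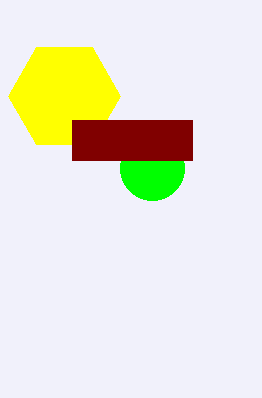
center_x_1 = 152
center_y_1 = 168
radius_1 = 32
center_x_2 = 64
center_y_2 = 96
radius_2 = 56
px0_3 = 72
py0_3 = 120
px1_3 = 192
py1_3 = 160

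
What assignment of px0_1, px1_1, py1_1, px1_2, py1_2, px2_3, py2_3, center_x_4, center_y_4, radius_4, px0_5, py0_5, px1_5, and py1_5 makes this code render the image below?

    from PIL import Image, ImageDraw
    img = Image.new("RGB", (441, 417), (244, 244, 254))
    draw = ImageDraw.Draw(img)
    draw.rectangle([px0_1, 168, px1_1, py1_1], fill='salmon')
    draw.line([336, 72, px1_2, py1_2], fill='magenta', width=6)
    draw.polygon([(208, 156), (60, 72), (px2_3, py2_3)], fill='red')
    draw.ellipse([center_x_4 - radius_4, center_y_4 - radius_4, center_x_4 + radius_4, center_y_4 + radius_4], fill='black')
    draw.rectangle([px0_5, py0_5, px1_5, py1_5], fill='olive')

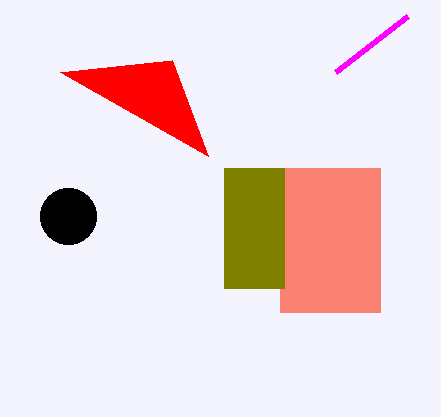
px0_1 = 280
px1_1 = 380
py1_1 = 312
px1_2 = 408
py1_2 = 16
px2_3 = 172
py2_3 = 60
center_x_4 = 68
center_y_4 = 216
radius_4 = 28
px0_5 = 224
py0_5 = 168
px1_5 = 284
py1_5 = 288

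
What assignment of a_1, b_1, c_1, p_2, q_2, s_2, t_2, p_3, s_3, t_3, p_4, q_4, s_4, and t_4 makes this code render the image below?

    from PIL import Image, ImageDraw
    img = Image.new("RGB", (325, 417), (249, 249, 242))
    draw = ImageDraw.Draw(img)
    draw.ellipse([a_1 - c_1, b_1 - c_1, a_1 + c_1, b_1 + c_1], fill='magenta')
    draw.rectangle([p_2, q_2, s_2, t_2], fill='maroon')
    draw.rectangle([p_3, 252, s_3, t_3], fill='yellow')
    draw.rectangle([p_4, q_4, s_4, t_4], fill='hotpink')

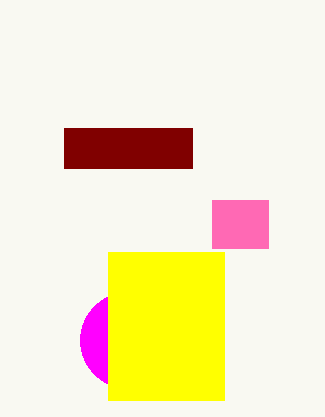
a_1 = 128
b_1 = 340
c_1 = 48
p_2 = 64
q_2 = 128
s_2 = 192
t_2 = 168
p_3 = 108
s_3 = 224
t_3 = 400
p_4 = 212
q_4 = 200
s_4 = 268
t_4 = 248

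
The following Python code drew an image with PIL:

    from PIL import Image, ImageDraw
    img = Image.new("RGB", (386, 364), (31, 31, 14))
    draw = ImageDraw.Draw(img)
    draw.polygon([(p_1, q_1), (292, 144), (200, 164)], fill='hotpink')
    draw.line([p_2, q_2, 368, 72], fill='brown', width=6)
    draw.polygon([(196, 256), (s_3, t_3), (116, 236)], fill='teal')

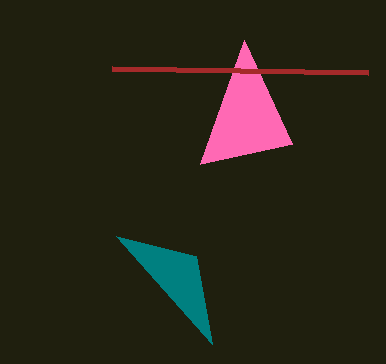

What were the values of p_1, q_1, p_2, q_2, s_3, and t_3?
p_1 = 244, q_1 = 40, p_2 = 112, q_2 = 68, s_3 = 212, t_3 = 344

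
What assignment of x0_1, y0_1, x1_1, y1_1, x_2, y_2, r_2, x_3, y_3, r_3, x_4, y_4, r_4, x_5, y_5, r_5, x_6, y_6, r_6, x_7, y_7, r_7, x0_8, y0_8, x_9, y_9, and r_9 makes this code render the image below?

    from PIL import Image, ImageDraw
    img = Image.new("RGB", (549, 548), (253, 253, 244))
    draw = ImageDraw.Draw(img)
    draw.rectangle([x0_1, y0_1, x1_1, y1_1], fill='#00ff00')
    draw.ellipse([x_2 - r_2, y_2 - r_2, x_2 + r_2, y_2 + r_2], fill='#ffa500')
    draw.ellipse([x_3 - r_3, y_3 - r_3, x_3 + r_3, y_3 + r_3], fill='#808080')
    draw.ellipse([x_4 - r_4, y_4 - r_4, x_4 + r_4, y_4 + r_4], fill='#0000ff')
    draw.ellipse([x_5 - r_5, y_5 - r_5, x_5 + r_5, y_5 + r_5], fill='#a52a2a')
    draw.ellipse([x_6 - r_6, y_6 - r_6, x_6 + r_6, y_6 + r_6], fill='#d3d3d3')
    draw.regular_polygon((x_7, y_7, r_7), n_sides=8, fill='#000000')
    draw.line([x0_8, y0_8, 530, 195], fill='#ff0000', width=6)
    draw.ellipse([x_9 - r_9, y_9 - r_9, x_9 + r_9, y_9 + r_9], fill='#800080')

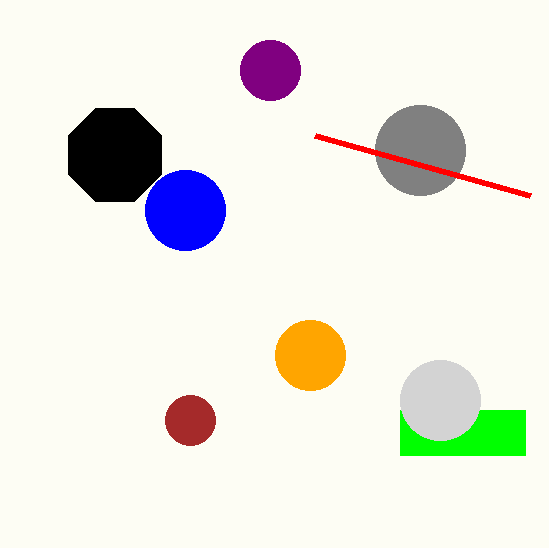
x0_1 = 400, y0_1 = 410, x1_1 = 525, y1_1 = 455, x_2 = 310, y_2 = 355, r_2 = 35, x_3 = 420, y_3 = 150, r_3 = 45, x_4 = 185, y_4 = 210, r_4 = 40, x_5 = 190, y_5 = 420, r_5 = 25, x_6 = 440, y_6 = 400, r_6 = 40, x_7 = 115, y_7 = 155, r_7 = 50, x0_8 = 315, y0_8 = 135, x_9 = 270, y_9 = 70, r_9 = 30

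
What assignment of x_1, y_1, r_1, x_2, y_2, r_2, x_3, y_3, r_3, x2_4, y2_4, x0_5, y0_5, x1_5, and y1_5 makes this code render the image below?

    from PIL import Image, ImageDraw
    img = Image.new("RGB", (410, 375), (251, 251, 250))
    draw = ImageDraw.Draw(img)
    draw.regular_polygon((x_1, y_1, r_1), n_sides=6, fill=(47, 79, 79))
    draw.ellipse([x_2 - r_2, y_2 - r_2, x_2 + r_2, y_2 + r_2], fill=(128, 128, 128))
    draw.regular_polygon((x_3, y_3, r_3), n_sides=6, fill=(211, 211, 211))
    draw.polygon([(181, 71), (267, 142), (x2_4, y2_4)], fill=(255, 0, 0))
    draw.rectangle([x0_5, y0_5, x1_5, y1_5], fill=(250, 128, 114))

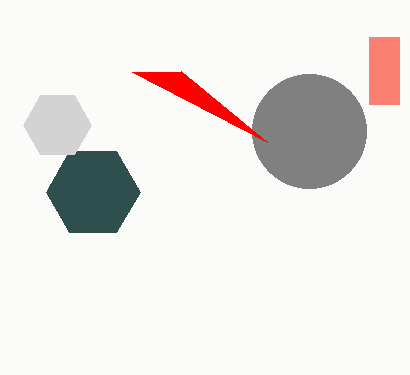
x_1 = 93
y_1 = 192
r_1 = 47
x_2 = 309
y_2 = 131
r_2 = 57
x_3 = 57
y_3 = 125
r_3 = 34
x2_4 = 132
y2_4 = 72
x0_5 = 369
y0_5 = 37
x1_5 = 399
y1_5 = 104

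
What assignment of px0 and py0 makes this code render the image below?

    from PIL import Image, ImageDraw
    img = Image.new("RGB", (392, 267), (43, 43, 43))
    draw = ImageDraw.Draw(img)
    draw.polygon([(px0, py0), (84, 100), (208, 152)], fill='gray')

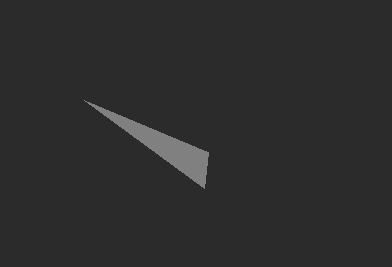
px0 = 204, py0 = 188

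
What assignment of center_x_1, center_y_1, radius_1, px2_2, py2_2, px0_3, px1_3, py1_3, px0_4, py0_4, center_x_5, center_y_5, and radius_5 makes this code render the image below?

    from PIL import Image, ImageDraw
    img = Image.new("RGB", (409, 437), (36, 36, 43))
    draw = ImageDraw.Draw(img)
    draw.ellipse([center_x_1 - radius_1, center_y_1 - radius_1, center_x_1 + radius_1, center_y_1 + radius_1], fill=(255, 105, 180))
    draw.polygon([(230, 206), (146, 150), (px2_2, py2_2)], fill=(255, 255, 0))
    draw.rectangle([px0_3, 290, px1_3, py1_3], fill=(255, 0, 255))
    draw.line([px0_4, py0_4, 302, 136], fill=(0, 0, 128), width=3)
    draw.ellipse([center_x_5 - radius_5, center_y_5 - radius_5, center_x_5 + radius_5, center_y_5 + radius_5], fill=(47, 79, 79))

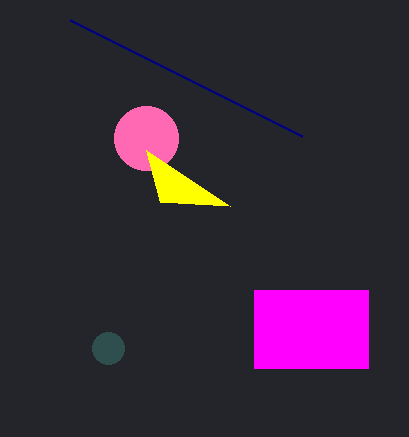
center_x_1 = 146, center_y_1 = 138, radius_1 = 32, px2_2 = 160, py2_2 = 202, px0_3 = 254, px1_3 = 368, py1_3 = 368, px0_4 = 70, py0_4 = 20, center_x_5 = 108, center_y_5 = 348, radius_5 = 16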